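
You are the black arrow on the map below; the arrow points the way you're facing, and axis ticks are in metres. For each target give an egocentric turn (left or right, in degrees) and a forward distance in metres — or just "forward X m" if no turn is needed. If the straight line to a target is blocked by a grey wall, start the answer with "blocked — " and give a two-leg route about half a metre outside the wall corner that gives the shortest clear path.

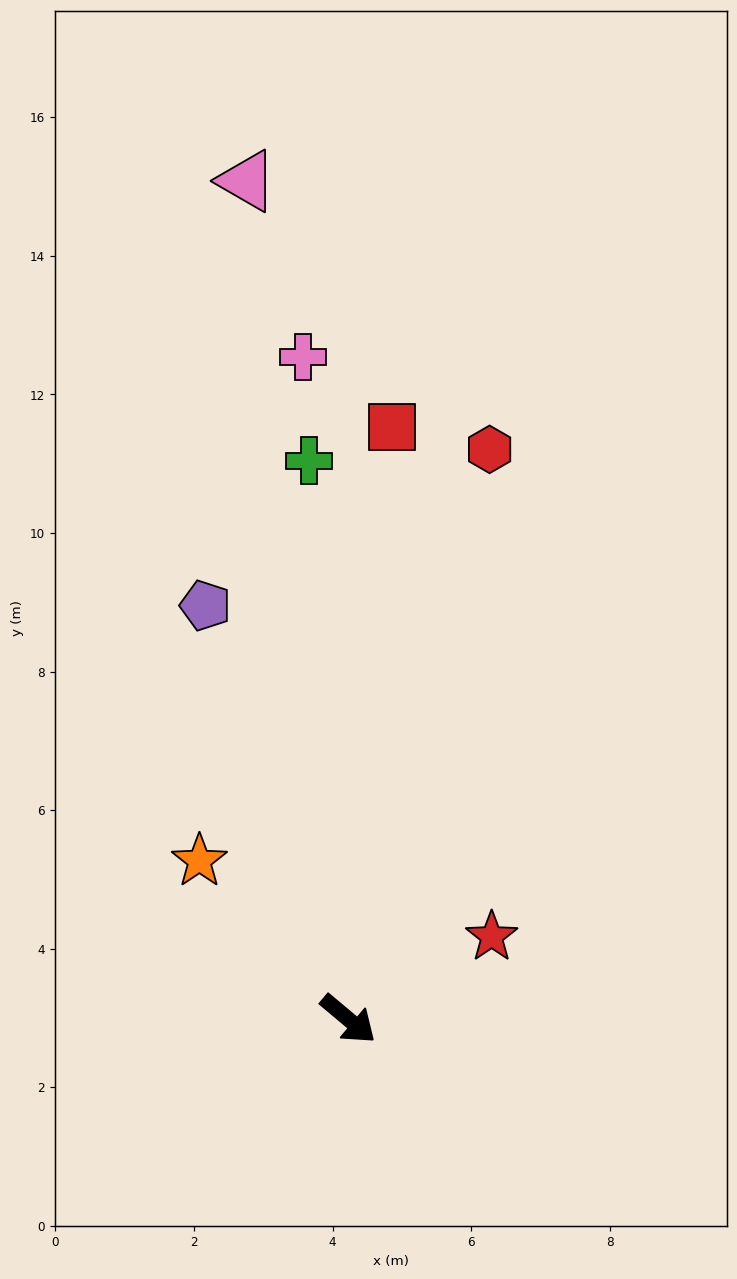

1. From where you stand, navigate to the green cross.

turn left 134°, forward 8.1 m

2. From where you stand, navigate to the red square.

turn left 126°, forward 8.6 m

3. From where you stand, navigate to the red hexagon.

turn left 116°, forward 8.5 m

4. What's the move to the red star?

turn left 70°, forward 2.4 m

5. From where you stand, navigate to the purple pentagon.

turn left 149°, forward 6.3 m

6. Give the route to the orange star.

turn left 173°, forward 3.1 m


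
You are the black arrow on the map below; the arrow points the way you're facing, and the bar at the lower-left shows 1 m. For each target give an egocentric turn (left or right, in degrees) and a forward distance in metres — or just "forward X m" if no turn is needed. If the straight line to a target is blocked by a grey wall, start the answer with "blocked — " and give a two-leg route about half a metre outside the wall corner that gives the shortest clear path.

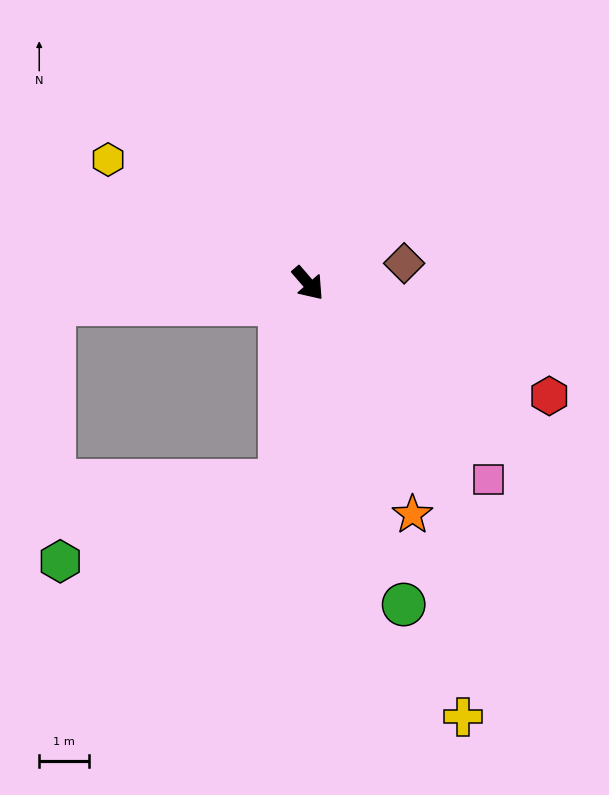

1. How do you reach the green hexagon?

blocked — turn right 49°, forward 4.0 m, then turn right 62°, forward 4.7 m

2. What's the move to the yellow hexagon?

turn right 163°, forward 4.7 m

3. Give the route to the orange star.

turn right 16°, forward 5.1 m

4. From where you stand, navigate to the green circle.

turn right 24°, forward 6.7 m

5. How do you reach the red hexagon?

turn left 24°, forward 5.3 m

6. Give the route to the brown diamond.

turn left 61°, forward 2.0 m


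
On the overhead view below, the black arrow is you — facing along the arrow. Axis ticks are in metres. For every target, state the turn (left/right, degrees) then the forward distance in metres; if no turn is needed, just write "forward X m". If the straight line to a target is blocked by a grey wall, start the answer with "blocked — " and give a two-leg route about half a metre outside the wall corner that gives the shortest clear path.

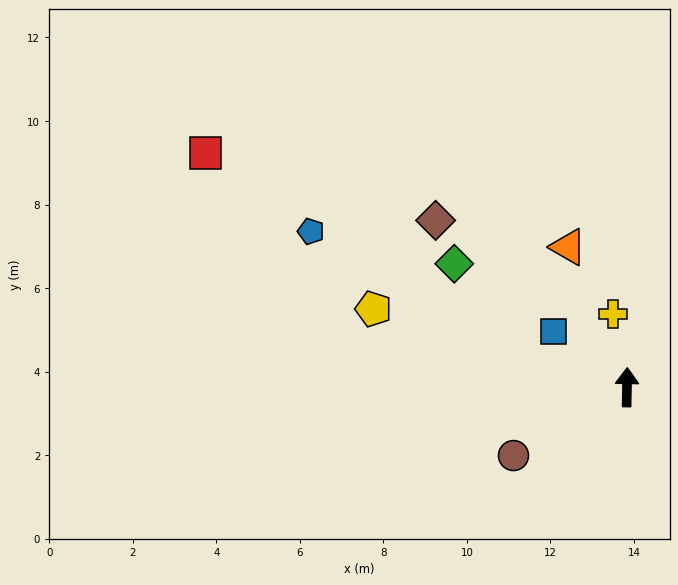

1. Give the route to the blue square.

turn left 54°, forward 2.2 m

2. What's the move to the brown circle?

turn left 122°, forward 3.2 m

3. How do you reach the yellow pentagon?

turn left 74°, forward 6.4 m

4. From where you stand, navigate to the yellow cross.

turn left 12°, forward 1.8 m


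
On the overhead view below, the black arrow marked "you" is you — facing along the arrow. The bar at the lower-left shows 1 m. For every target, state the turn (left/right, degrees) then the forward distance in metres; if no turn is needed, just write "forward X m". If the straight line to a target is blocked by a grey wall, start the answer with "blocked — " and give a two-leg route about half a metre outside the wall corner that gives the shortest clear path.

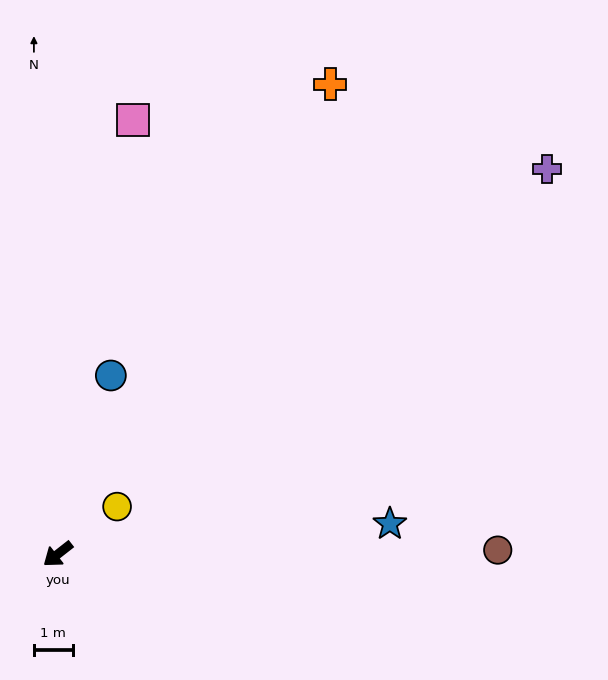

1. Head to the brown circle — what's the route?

turn left 142°, forward 11.4 m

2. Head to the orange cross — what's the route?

turn right 158°, forward 14.0 m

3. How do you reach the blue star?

turn left 147°, forward 8.6 m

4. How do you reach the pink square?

turn right 138°, forward 11.4 m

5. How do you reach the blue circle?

turn right 145°, forward 4.8 m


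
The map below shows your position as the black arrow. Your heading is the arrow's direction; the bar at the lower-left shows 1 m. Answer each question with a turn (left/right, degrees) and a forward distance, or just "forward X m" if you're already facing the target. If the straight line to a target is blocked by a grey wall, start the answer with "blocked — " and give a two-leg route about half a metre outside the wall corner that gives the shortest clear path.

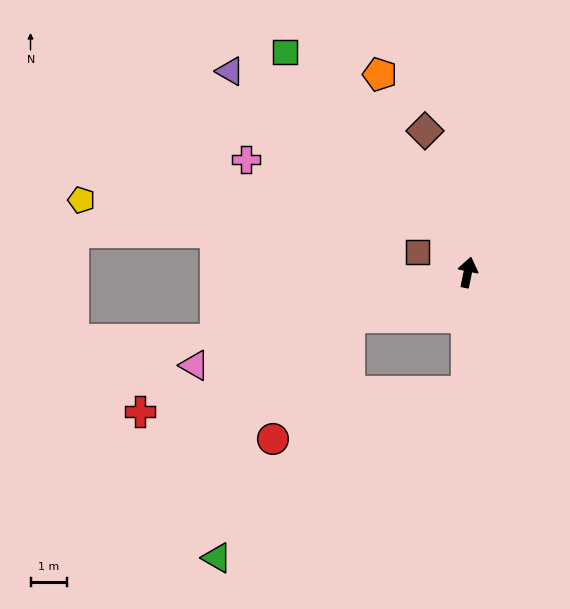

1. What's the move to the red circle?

blocked — turn left 123°, forward 3.5 m, then turn left 37°, forward 4.0 m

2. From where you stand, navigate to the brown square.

turn left 80°, forward 1.5 m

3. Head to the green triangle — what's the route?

blocked — turn right 169°, forward 3.3 m, then turn right 55°, forward 8.3 m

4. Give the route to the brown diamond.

turn left 29°, forward 4.1 m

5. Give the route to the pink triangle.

turn left 121°, forward 8.0 m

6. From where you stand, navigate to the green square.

turn left 52°, forward 7.9 m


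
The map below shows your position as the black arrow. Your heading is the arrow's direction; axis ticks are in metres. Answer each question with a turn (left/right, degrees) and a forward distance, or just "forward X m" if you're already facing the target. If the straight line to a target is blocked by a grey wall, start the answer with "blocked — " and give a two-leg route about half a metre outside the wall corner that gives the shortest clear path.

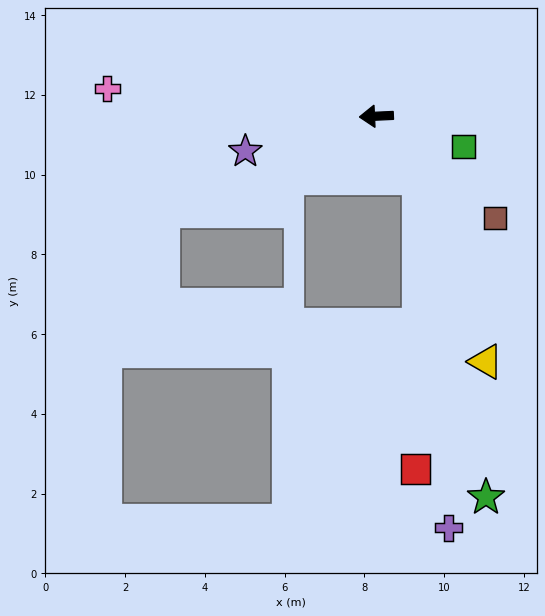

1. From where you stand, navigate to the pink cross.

turn right 9°, forward 6.8 m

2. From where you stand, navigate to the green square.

turn left 158°, forward 2.3 m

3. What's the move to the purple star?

turn left 12°, forward 3.4 m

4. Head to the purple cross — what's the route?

blocked — turn left 122°, forward 1.9 m, then turn right 30°, forward 8.8 m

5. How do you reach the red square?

blocked — turn left 122°, forward 1.9 m, then turn right 35°, forward 7.3 m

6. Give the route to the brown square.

turn left 137°, forward 3.9 m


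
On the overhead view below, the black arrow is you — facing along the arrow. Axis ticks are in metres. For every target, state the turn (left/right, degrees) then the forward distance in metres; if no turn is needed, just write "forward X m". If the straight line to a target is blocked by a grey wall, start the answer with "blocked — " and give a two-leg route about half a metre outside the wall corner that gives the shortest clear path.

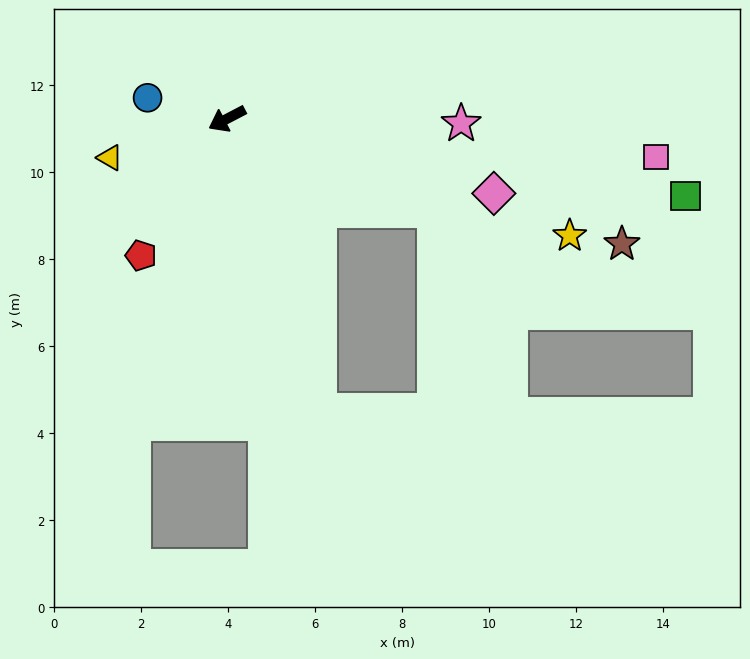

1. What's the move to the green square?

turn left 143°, forward 10.7 m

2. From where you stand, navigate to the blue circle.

turn right 42°, forward 1.9 m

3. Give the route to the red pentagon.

turn left 30°, forward 3.7 m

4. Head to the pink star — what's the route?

turn left 151°, forward 5.4 m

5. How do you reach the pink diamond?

turn left 137°, forward 6.4 m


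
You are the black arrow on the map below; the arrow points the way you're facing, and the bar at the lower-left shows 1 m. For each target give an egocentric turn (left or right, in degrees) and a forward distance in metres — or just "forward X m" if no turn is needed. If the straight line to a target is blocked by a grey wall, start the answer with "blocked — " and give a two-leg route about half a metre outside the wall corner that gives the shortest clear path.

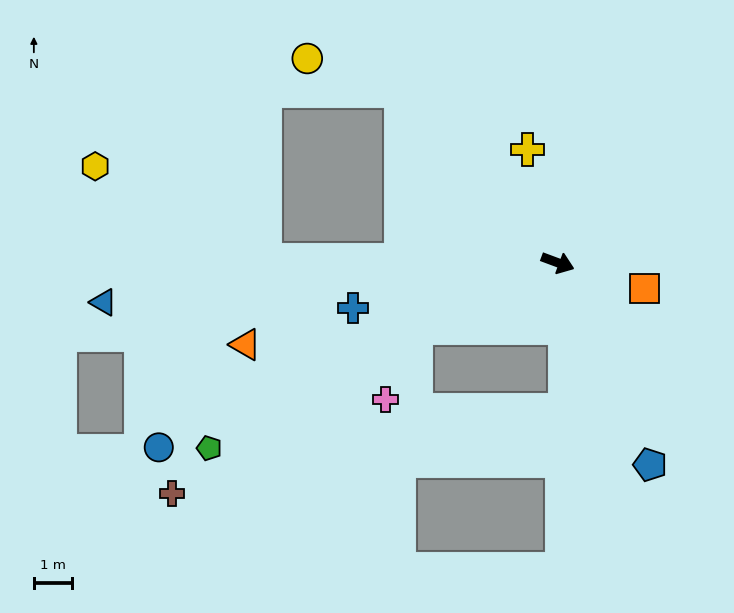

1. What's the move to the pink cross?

blocked — turn right 135°, forward 4.0 m, then turn left 42°, forward 2.0 m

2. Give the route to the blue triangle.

turn right 155°, forward 11.8 m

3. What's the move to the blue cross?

turn right 147°, forward 5.4 m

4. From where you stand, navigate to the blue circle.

turn right 135°, forward 11.4 m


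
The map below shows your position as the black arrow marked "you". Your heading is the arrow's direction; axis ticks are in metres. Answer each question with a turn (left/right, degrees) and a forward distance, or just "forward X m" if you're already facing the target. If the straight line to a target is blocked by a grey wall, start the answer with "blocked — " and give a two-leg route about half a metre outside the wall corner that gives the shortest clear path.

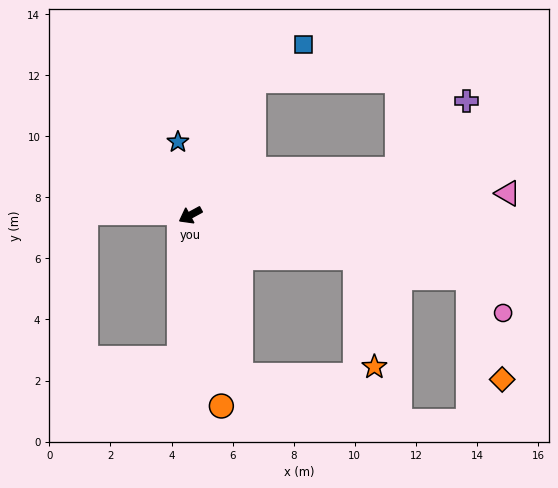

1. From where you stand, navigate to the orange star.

blocked — turn left 137°, forward 5.6 m, then turn right 66°, forward 3.6 m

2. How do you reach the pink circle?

blocked — turn left 139°, forward 9.4 m, then turn right 34°, forward 1.6 m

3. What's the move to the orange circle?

turn left 71°, forward 6.3 m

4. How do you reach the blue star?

turn right 109°, forward 2.4 m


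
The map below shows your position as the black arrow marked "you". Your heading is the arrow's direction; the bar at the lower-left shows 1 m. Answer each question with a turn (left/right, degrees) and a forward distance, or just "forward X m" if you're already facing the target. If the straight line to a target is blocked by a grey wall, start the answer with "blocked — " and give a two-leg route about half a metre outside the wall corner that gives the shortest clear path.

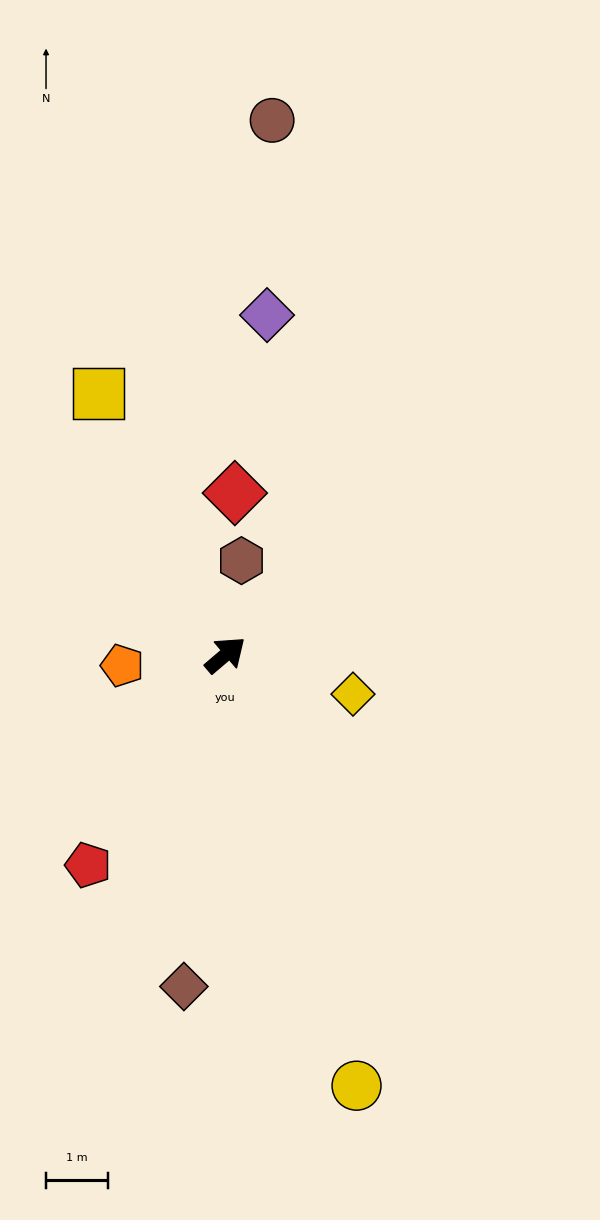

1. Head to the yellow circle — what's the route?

turn right 113°, forward 7.3 m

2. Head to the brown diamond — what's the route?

turn right 138°, forward 5.4 m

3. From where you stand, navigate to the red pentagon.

turn right 164°, forward 4.1 m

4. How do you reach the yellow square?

turn left 75°, forward 4.7 m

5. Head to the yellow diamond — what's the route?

turn right 58°, forward 2.2 m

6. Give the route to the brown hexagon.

turn left 40°, forward 1.5 m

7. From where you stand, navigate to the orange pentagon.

turn left 146°, forward 1.7 m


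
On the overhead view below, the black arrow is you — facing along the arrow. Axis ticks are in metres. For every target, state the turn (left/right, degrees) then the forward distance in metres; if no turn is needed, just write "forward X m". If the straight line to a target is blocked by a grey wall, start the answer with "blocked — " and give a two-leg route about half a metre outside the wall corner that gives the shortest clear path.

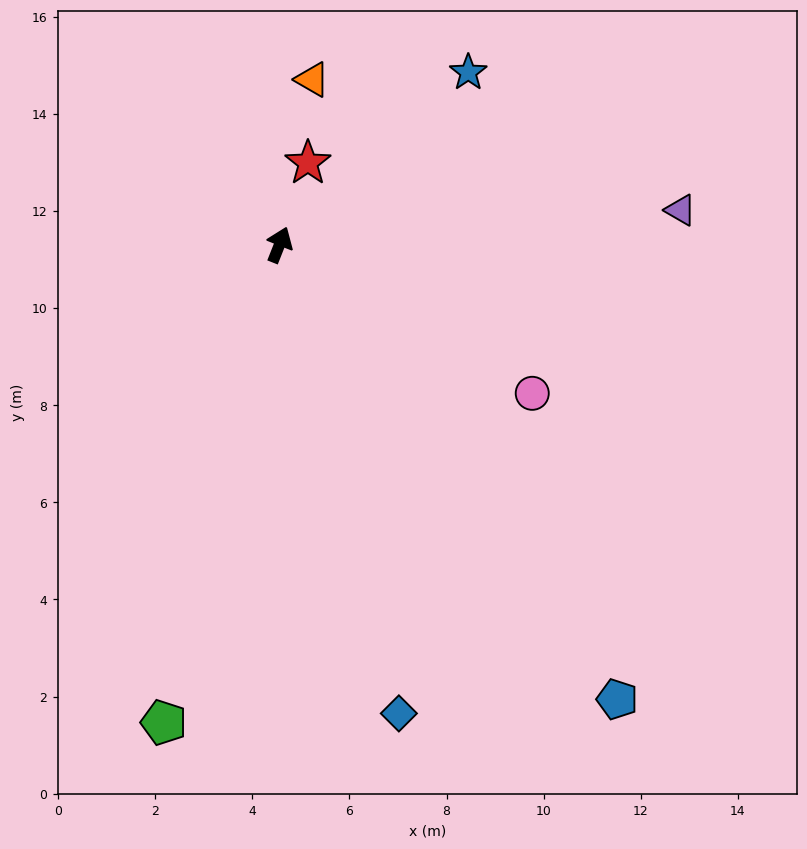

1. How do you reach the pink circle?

turn right 99°, forward 6.0 m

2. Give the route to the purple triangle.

turn right 63°, forward 8.3 m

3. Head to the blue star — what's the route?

turn right 26°, forward 5.3 m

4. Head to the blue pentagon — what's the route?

turn right 122°, forward 11.7 m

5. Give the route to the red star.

turn left 2°, forward 1.8 m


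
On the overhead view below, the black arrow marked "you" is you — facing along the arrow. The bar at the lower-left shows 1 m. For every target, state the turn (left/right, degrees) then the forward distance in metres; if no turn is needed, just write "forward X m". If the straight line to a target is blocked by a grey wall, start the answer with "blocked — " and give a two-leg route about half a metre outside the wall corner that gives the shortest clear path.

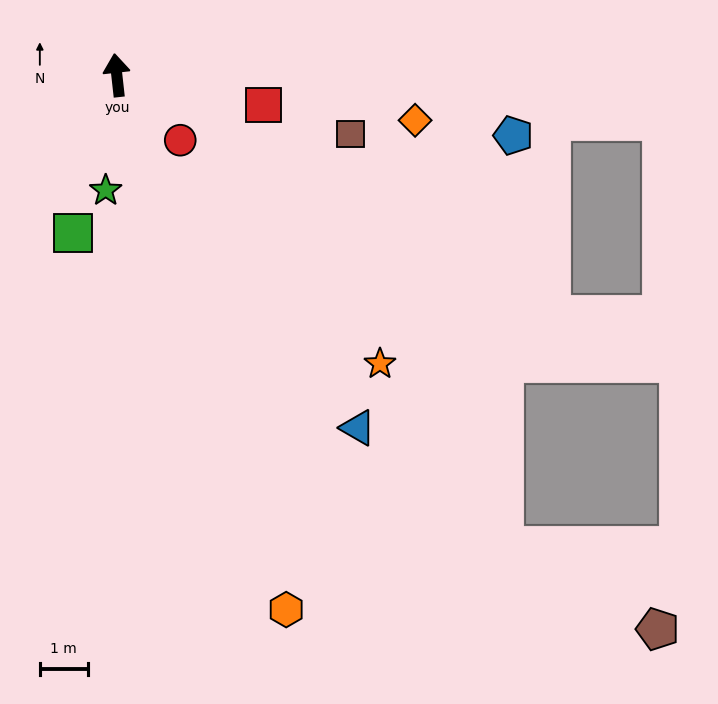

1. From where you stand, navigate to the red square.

turn right 108°, forward 3.1 m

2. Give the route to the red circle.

turn right 142°, forward 1.9 m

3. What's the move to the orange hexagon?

turn right 169°, forward 11.7 m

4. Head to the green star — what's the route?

turn left 168°, forward 2.4 m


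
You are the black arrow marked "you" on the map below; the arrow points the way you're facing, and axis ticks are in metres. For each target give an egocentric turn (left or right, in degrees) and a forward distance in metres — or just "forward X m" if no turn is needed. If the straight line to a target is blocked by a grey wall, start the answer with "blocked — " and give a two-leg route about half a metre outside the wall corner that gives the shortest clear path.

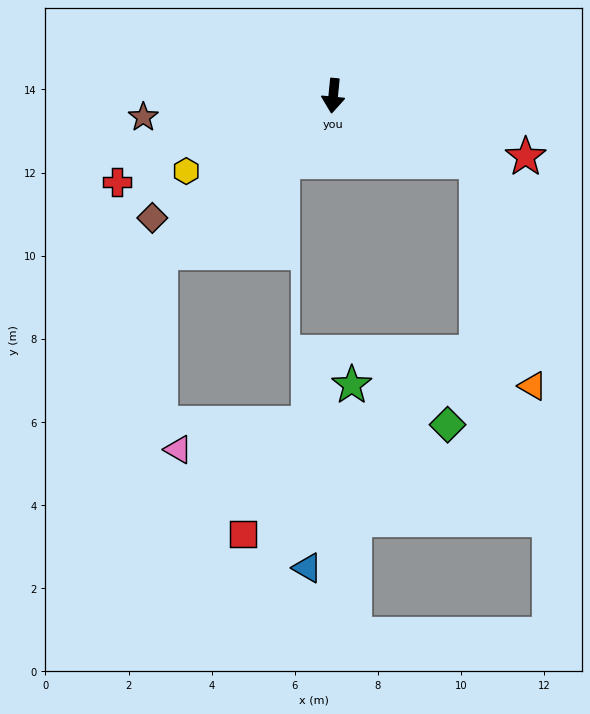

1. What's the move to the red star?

turn left 78°, forward 4.9 m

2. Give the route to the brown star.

turn right 78°, forward 4.6 m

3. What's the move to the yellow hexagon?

turn right 57°, forward 4.0 m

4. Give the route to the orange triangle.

blocked — turn left 71°, forward 3.8 m, then turn right 51°, forward 5.6 m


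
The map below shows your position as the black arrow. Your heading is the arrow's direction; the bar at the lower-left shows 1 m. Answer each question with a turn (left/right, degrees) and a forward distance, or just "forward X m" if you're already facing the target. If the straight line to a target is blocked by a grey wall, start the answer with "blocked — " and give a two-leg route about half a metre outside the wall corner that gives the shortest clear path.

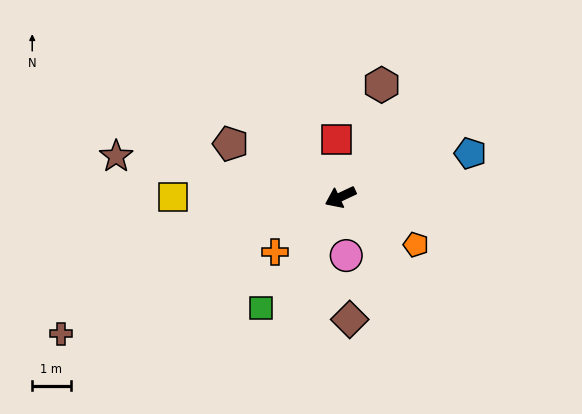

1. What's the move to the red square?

turn right 111°, forward 1.5 m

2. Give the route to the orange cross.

turn left 15°, forward 2.2 m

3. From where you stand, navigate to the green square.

turn left 29°, forward 3.6 m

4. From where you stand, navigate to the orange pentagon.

turn left 123°, forward 2.3 m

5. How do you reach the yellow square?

turn right 25°, forward 4.4 m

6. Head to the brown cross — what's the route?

forward 8.1 m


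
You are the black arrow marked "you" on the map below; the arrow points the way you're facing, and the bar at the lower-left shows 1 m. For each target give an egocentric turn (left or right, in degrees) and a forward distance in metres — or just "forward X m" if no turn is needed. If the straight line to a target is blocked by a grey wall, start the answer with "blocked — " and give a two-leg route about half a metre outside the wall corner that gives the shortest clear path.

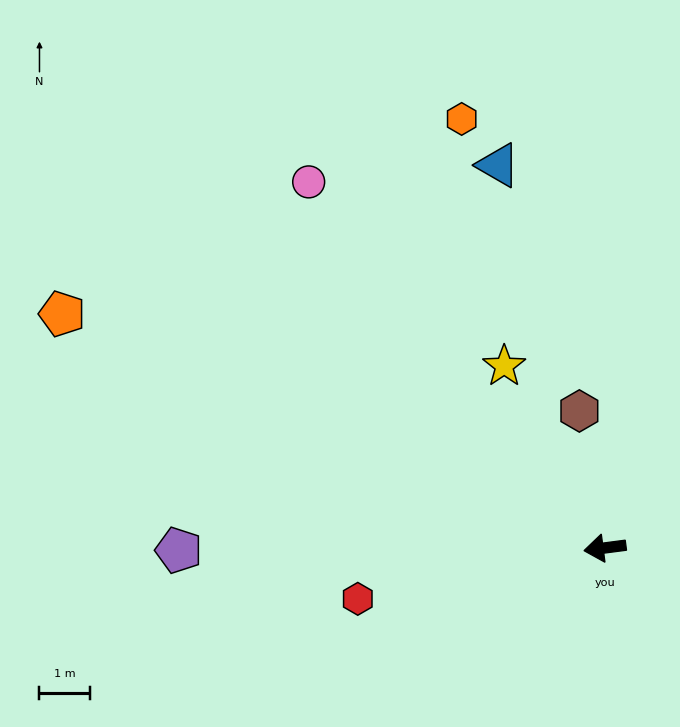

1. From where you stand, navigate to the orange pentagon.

turn right 31°, forward 11.6 m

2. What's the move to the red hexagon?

turn left 4°, forward 5.0 m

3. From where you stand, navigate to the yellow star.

turn right 68°, forward 4.1 m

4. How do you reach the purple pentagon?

turn right 7°, forward 8.4 m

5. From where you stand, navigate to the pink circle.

turn right 58°, forward 9.3 m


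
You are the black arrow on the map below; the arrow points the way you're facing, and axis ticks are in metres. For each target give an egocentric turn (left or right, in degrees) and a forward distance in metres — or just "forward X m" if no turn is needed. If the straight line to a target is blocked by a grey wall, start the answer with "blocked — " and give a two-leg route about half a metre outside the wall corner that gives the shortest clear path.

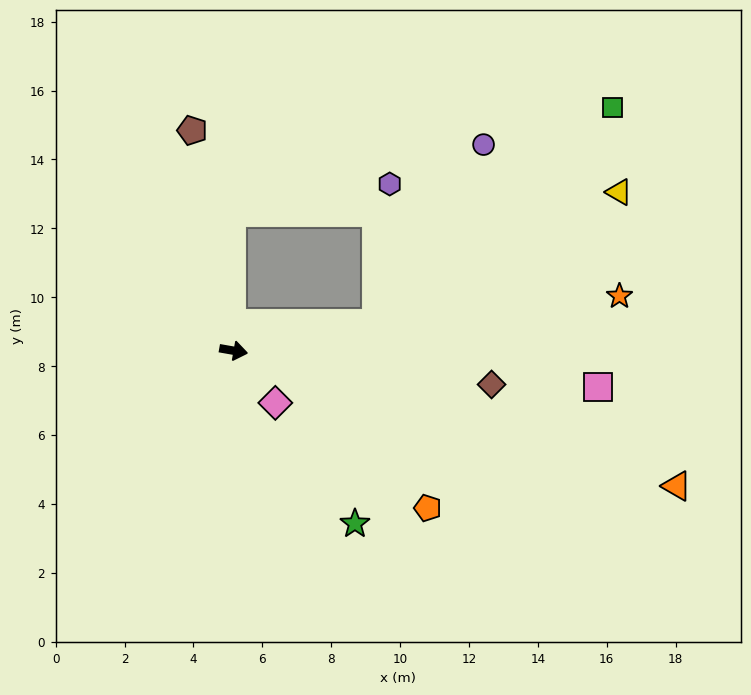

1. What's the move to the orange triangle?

turn right 7°, forward 13.4 m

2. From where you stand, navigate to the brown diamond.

turn left 3°, forward 7.6 m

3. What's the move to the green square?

blocked — turn left 21°, forward 4.2 m, then turn left 31°, forward 9.3 m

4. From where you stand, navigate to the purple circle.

blocked — turn left 21°, forward 4.2 m, then turn left 48°, forward 6.1 m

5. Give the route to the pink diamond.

turn right 41°, forward 1.9 m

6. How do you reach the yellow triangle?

blocked — turn left 21°, forward 4.2 m, then turn left 17°, forward 8.0 m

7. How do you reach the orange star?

turn left 18°, forward 11.3 m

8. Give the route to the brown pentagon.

turn left 111°, forward 6.5 m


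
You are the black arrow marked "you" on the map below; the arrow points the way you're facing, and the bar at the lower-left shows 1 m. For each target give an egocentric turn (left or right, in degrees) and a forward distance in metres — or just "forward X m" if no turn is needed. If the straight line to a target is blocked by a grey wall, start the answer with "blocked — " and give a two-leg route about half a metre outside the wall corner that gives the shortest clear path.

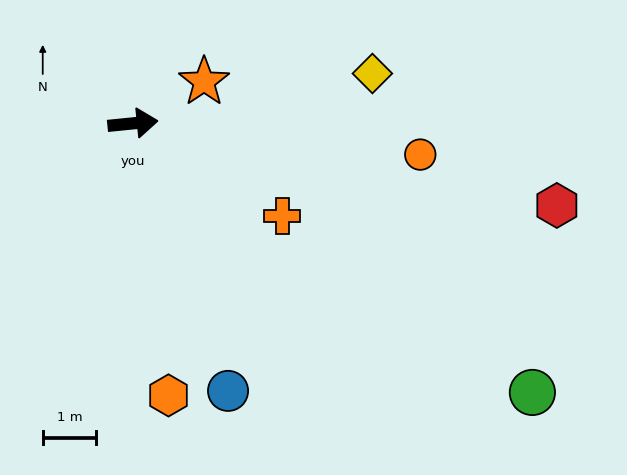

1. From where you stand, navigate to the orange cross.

turn right 37°, forward 3.3 m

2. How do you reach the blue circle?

turn right 76°, forward 5.3 m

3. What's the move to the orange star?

turn left 25°, forward 1.5 m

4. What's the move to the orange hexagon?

turn right 88°, forward 5.1 m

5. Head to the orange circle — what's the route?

turn right 12°, forward 5.4 m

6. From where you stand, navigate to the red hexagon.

turn right 17°, forward 8.1 m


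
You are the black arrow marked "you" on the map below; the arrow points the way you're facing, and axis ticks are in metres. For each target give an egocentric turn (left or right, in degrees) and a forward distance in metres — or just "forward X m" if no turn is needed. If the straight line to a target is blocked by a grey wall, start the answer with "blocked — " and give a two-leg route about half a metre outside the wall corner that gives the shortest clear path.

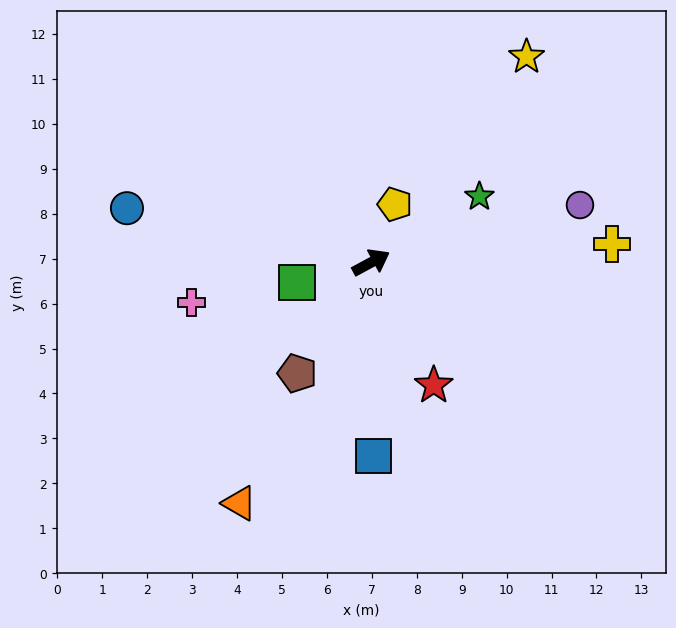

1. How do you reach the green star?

turn left 3°, forward 2.8 m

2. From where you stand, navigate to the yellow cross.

turn right 24°, forward 5.4 m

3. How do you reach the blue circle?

turn left 139°, forward 5.6 m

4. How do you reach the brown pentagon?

turn right 152°, forward 3.0 m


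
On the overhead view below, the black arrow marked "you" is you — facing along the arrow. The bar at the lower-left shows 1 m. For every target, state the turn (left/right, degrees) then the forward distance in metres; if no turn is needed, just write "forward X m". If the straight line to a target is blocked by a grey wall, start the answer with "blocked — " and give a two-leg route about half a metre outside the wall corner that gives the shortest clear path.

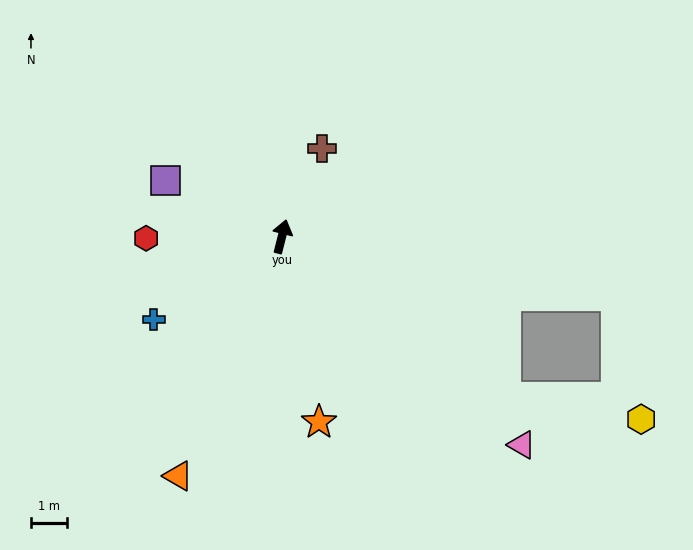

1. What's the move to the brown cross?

turn right 10°, forward 2.7 m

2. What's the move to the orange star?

turn right 155°, forward 5.2 m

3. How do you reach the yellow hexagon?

blocked — turn right 112°, forward 7.6 m, then turn left 27°, forward 3.8 m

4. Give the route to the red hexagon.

turn left 105°, forward 3.7 m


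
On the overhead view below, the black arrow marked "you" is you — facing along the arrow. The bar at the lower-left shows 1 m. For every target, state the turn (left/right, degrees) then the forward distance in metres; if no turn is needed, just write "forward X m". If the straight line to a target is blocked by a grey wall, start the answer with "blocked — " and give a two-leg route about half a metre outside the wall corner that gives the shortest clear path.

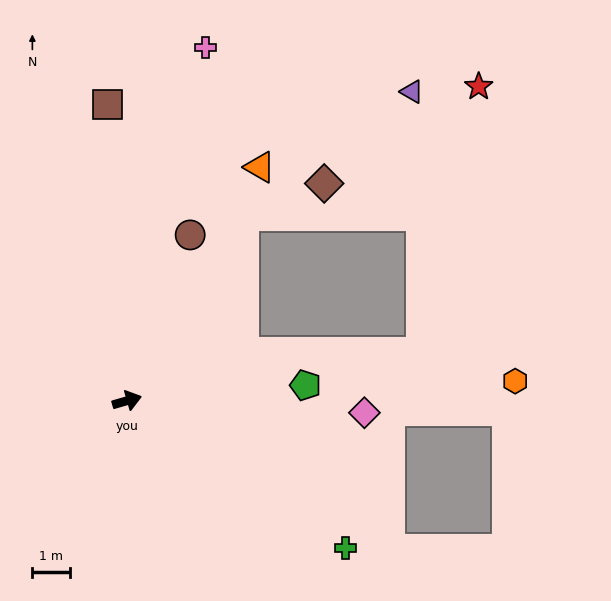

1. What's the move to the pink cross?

turn left 61°, forward 9.7 m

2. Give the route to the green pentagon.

turn right 11°, forward 4.8 m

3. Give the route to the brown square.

turn left 78°, forward 8.0 m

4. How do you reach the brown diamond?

blocked — turn left 42°, forward 5.9 m, then turn right 37°, forward 2.3 m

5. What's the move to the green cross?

turn right 50°, forward 7.1 m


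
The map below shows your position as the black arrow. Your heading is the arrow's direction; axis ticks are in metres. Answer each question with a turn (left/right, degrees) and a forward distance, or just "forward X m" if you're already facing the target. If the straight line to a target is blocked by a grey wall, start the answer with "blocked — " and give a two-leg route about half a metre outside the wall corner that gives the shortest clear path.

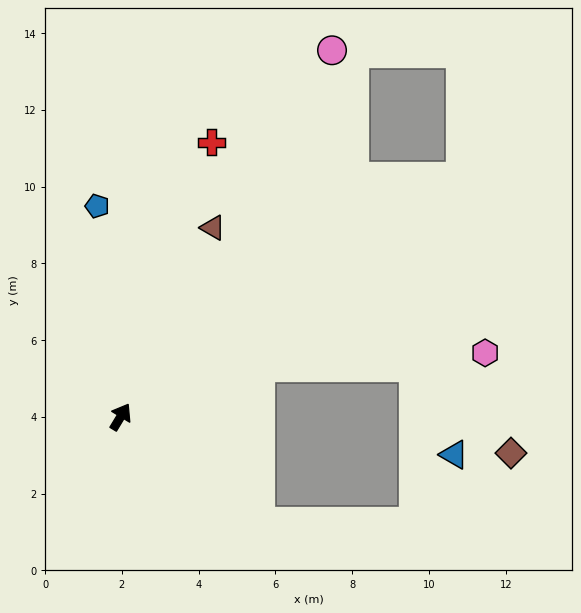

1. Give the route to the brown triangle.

turn left 5°, forward 5.5 m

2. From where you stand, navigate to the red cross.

turn left 13°, forward 7.5 m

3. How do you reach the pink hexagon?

blocked — turn right 39°, forward 3.8 m, then turn right 17°, forward 5.9 m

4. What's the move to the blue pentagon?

turn left 37°, forward 5.5 m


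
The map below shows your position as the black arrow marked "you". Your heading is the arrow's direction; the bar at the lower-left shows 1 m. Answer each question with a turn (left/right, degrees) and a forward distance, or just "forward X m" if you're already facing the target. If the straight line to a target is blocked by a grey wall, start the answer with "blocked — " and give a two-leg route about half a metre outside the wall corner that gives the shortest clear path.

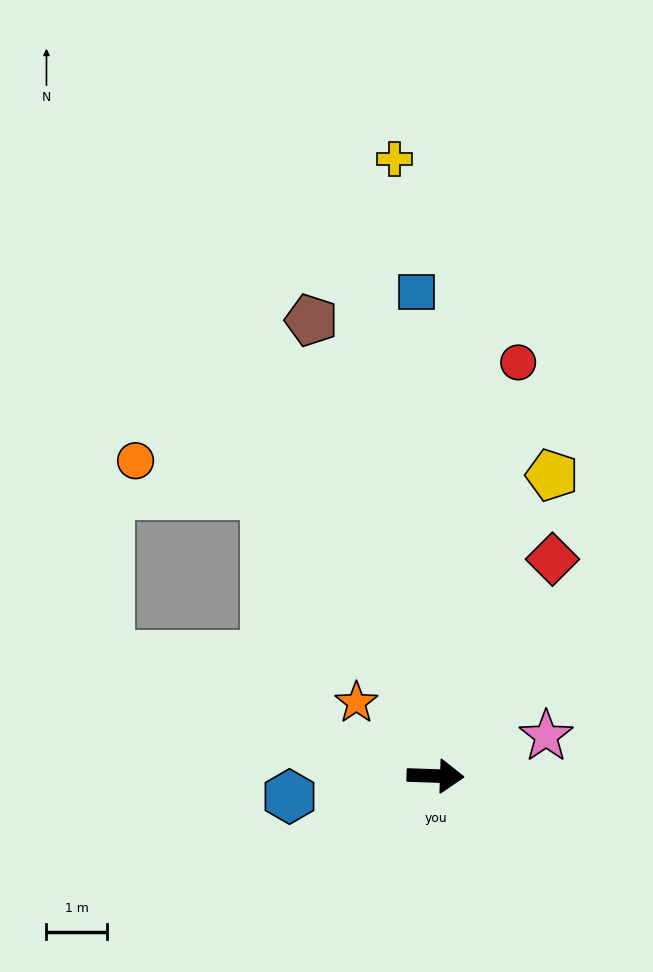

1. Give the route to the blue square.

turn left 94°, forward 7.9 m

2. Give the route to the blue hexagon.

turn right 170°, forward 2.4 m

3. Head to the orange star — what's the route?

turn left 139°, forward 1.8 m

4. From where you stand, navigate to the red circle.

turn left 81°, forward 6.9 m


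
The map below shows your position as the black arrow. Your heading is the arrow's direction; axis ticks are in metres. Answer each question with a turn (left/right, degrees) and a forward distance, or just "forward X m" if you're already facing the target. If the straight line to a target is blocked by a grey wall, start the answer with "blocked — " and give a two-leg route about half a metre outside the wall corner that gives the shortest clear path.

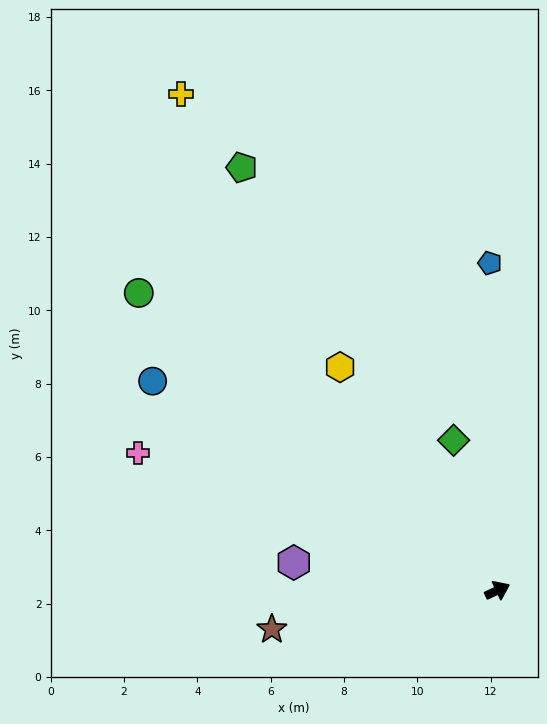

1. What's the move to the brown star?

turn left 165°, forward 6.2 m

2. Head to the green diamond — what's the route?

turn left 81°, forward 4.3 m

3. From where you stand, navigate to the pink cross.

turn left 134°, forward 10.5 m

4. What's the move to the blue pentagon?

turn left 66°, forward 8.9 m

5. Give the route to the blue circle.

turn left 124°, forward 11.0 m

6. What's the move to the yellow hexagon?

turn left 100°, forward 7.4 m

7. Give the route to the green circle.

turn left 115°, forward 12.7 m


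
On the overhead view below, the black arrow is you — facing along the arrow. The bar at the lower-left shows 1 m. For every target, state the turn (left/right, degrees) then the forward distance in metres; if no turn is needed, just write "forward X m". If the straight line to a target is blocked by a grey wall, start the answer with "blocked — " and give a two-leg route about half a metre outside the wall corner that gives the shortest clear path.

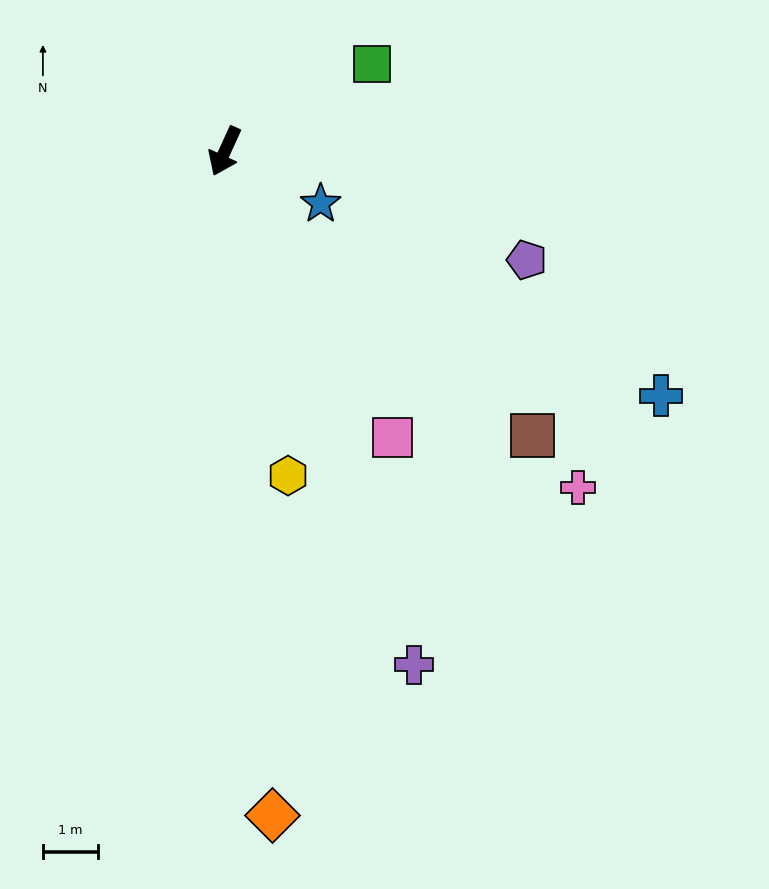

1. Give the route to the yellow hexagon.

turn left 36°, forward 6.1 m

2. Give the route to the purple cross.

turn left 45°, forward 10.0 m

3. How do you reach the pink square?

turn left 55°, forward 6.1 m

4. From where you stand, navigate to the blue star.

turn left 86°, forward 2.0 m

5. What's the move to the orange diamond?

turn left 29°, forward 12.2 m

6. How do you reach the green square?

turn left 145°, forward 3.1 m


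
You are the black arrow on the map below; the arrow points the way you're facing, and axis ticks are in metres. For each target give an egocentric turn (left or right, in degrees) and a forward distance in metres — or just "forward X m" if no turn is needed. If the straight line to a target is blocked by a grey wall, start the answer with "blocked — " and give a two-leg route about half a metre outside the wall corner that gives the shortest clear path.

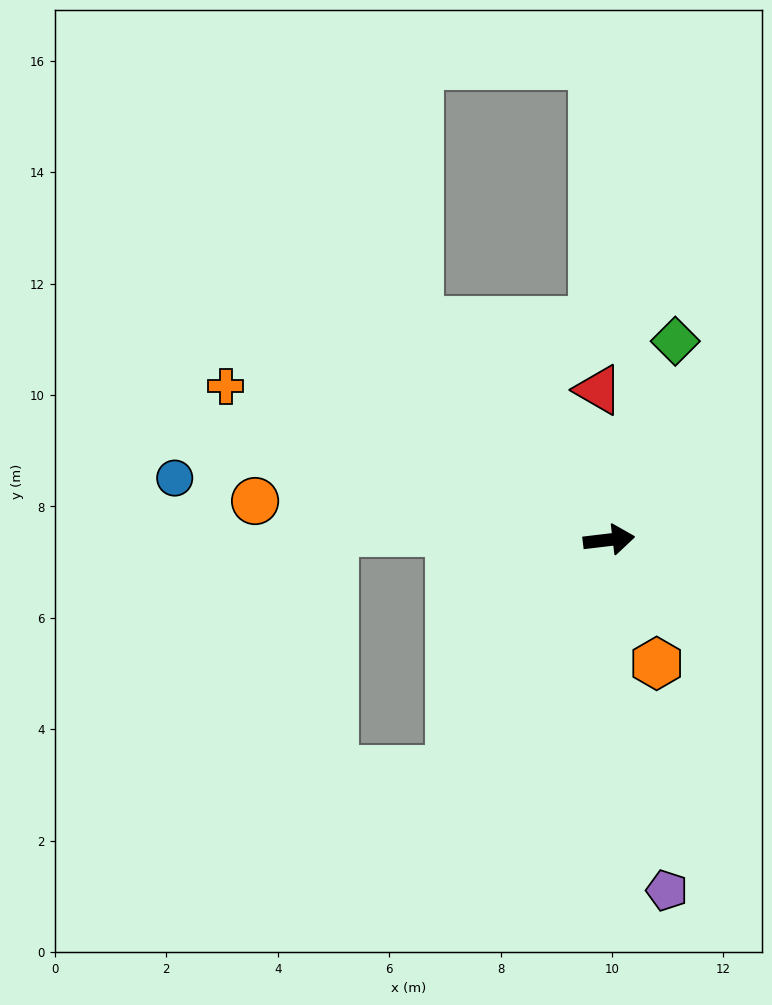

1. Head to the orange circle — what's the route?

turn left 167°, forward 6.4 m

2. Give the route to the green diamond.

turn left 65°, forward 3.8 m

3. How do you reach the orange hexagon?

turn right 76°, forward 2.4 m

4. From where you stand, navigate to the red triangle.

turn left 87°, forward 2.7 m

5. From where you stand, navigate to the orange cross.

turn left 151°, forward 7.4 m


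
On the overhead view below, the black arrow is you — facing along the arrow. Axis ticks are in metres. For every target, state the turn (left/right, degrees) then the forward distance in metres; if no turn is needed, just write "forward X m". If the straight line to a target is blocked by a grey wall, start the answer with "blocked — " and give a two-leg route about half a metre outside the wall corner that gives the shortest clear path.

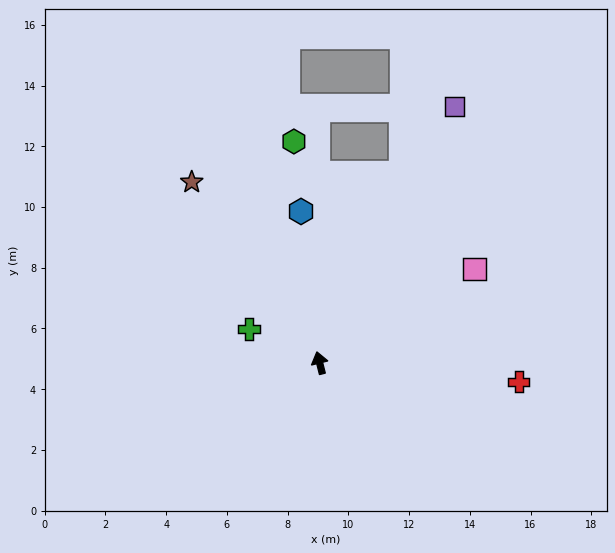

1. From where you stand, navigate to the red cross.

turn right 110°, forward 6.6 m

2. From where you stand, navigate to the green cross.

turn left 50°, forward 2.6 m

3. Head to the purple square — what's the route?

turn right 42°, forward 9.5 m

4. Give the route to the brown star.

turn left 21°, forward 7.3 m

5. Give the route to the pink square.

turn right 73°, forward 6.0 m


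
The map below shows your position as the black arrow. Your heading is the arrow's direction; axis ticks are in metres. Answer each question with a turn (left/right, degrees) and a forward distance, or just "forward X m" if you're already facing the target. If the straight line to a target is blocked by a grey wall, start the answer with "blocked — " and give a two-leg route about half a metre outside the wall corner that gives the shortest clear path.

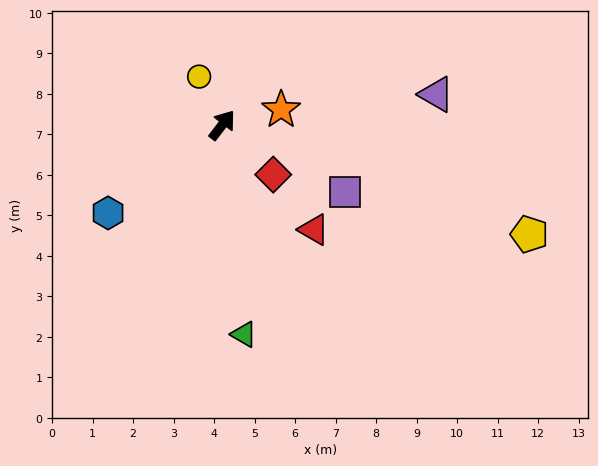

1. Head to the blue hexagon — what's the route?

turn left 165°, forward 3.6 m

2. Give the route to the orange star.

turn right 38°, forward 1.5 m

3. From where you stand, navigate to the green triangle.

turn right 137°, forward 5.2 m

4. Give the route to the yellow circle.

turn left 63°, forward 1.3 m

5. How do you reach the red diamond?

turn right 97°, forward 1.8 m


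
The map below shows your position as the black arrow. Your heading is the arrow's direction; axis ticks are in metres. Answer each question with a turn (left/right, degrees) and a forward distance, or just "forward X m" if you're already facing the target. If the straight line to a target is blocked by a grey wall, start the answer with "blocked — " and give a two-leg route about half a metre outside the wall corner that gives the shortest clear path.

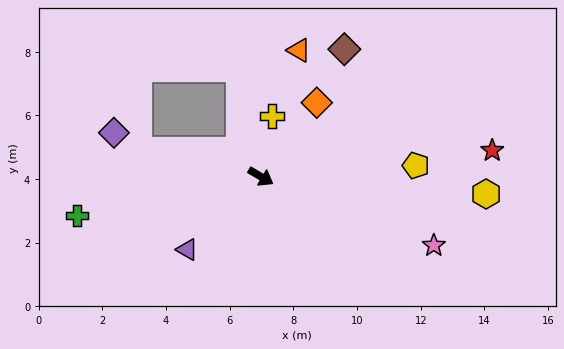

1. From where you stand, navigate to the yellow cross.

turn left 110°, forward 1.9 m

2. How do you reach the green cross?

turn right 137°, forward 5.9 m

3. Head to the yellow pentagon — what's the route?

turn left 35°, forward 4.9 m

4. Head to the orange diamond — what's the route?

turn left 83°, forward 2.9 m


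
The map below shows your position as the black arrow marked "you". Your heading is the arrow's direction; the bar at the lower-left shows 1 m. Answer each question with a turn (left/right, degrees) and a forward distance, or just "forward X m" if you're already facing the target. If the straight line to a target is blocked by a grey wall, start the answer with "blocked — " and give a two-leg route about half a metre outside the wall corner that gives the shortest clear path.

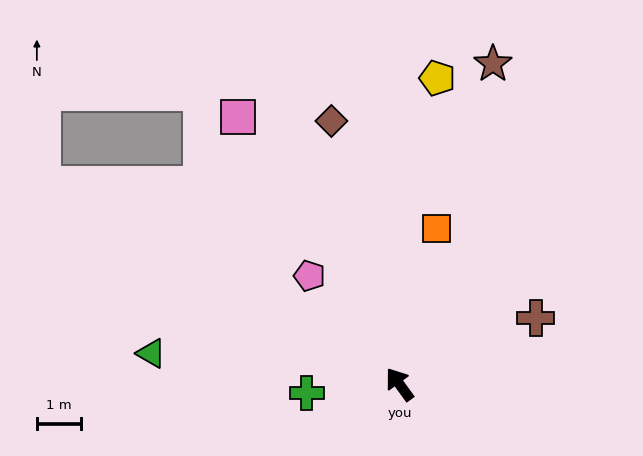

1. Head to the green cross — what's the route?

turn left 59°, forward 2.1 m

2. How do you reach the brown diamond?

turn right 21°, forward 6.2 m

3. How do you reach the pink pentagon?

turn left 4°, forward 3.2 m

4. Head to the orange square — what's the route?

turn right 49°, forward 3.7 m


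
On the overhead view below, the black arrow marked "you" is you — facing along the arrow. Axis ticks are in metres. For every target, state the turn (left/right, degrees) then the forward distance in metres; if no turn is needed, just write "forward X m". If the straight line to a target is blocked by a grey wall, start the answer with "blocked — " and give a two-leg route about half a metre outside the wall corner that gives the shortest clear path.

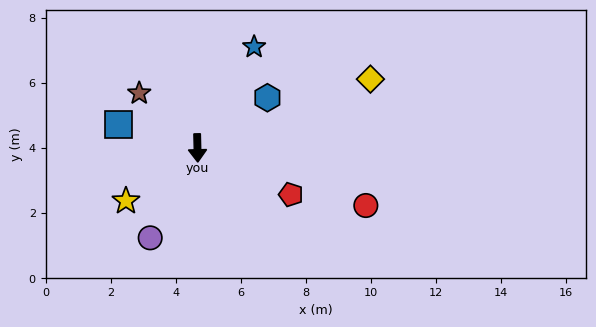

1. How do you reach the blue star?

turn left 149°, forward 3.6 m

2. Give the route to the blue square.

turn right 108°, forward 2.5 m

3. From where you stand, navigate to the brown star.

turn right 135°, forward 2.5 m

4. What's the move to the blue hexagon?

turn left 124°, forward 2.6 m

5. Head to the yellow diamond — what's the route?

turn left 110°, forward 5.7 m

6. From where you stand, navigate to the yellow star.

turn right 55°, forward 2.7 m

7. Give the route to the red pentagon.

turn left 62°, forward 3.2 m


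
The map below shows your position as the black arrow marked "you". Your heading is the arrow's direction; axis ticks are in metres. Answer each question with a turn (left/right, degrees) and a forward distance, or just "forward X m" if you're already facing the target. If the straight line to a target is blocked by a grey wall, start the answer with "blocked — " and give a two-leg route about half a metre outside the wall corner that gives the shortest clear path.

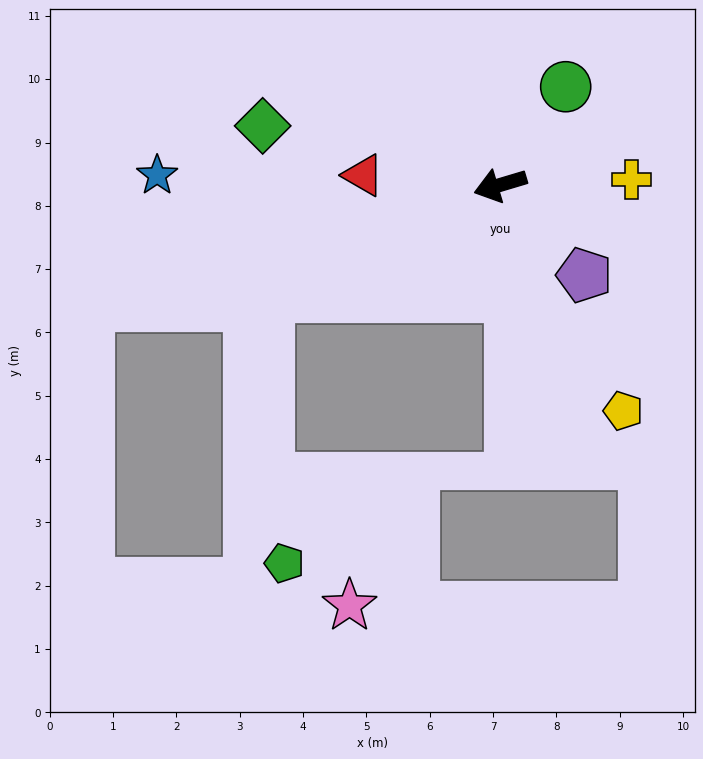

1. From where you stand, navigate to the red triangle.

turn right 21°, forward 2.2 m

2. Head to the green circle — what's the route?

turn right 140°, forward 1.9 m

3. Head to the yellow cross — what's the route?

turn left 166°, forward 2.1 m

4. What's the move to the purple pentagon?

turn left 116°, forward 1.9 m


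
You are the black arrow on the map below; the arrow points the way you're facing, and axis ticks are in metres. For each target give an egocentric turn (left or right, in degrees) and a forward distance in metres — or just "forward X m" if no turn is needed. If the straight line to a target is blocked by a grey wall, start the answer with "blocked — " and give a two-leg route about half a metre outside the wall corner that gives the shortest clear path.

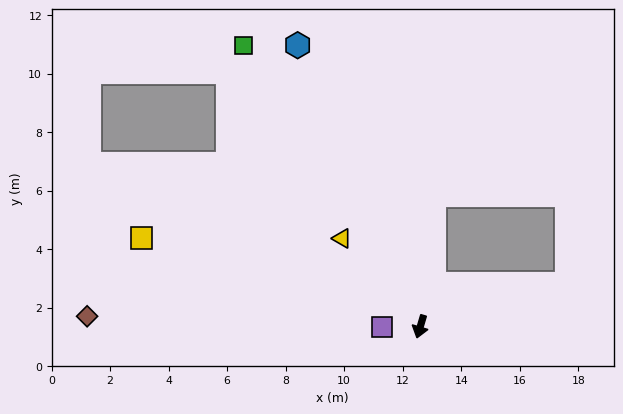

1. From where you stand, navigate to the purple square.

turn right 73°, forward 1.3 m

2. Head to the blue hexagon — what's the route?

turn right 140°, forward 10.5 m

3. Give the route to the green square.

turn right 131°, forward 11.3 m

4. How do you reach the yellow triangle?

turn right 122°, forward 4.0 m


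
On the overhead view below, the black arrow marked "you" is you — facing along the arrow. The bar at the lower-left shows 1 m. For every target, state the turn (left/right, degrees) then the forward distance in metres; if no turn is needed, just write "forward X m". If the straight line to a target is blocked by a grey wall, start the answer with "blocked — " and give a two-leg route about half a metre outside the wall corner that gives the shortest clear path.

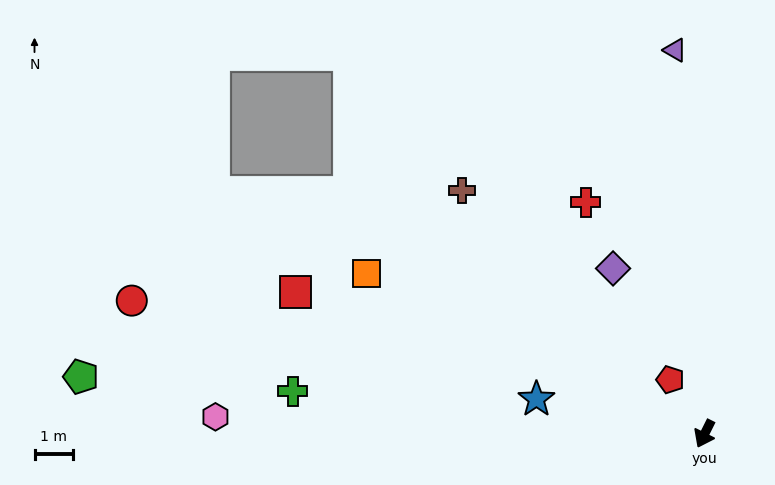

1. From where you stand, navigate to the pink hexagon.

turn right 65°, forward 12.6 m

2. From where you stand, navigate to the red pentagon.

turn right 121°, forward 1.6 m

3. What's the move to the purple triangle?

turn right 149°, forward 9.9 m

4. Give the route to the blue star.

turn right 75°, forward 4.4 m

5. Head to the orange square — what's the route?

turn right 89°, forward 9.6 m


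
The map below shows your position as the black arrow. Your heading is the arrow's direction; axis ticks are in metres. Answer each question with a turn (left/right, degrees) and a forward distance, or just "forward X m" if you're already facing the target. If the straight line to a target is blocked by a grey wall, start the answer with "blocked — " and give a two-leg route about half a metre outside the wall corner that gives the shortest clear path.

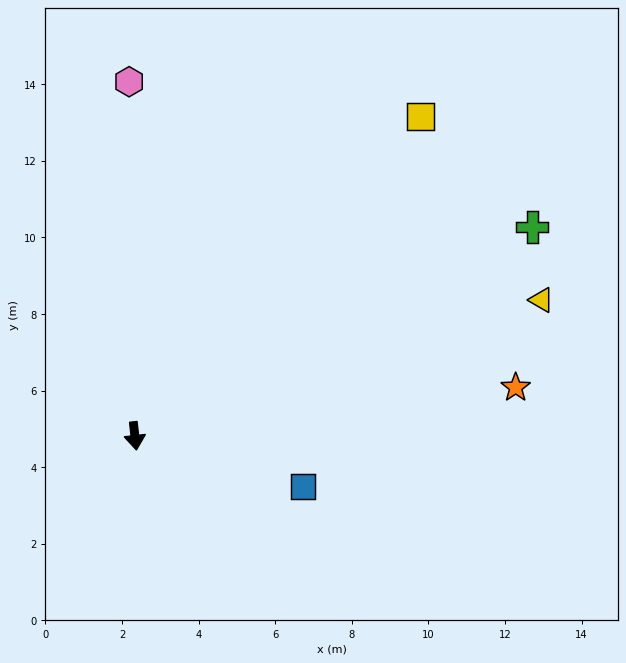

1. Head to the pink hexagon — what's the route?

turn left 175°, forward 9.2 m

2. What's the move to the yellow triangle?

turn left 102°, forward 11.2 m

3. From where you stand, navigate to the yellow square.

turn left 132°, forward 11.2 m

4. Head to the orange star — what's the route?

turn left 91°, forward 10.0 m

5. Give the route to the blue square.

turn left 67°, forward 4.6 m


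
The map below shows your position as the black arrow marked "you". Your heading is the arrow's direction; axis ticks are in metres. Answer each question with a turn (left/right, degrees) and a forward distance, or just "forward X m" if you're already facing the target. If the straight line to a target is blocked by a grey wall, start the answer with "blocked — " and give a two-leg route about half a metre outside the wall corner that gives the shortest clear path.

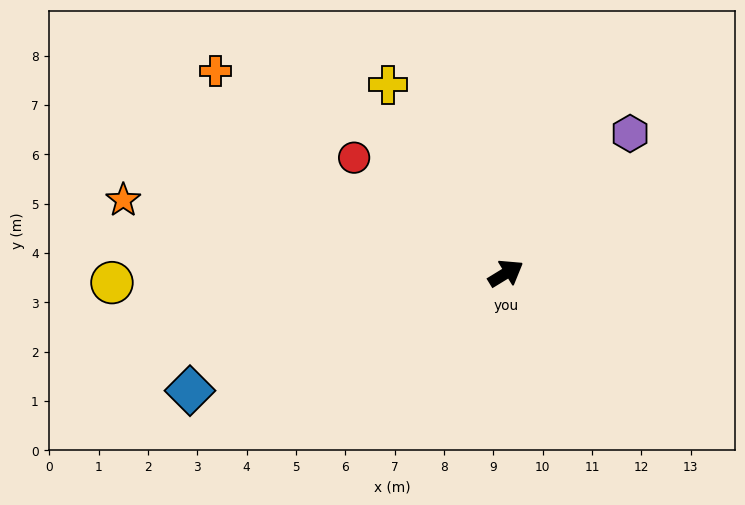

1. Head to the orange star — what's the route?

turn left 138°, forward 7.9 m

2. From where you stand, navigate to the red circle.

turn left 111°, forward 3.9 m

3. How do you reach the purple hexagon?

turn left 17°, forward 3.8 m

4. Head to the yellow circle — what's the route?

turn left 150°, forward 8.0 m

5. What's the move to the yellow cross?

turn left 91°, forward 4.5 m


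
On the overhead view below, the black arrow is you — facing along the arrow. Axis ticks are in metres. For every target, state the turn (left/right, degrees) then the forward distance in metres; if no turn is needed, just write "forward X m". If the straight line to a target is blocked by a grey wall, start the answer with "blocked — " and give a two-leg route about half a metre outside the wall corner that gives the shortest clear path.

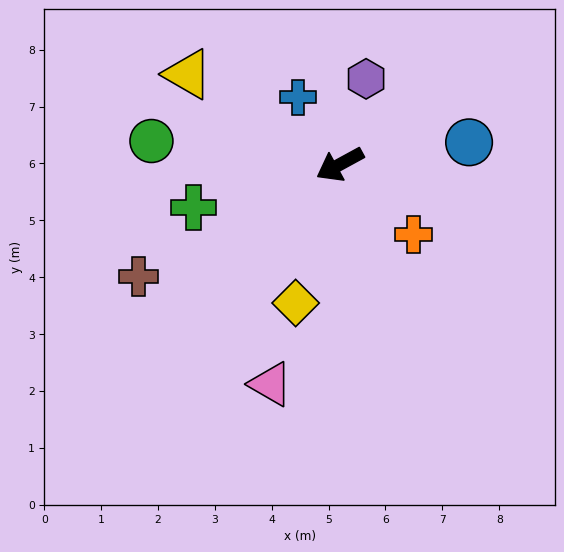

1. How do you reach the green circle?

turn right 36°, forward 3.3 m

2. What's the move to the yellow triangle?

turn right 59°, forward 3.1 m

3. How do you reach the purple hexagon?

turn right 136°, forward 1.6 m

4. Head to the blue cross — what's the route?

turn right 87°, forward 1.4 m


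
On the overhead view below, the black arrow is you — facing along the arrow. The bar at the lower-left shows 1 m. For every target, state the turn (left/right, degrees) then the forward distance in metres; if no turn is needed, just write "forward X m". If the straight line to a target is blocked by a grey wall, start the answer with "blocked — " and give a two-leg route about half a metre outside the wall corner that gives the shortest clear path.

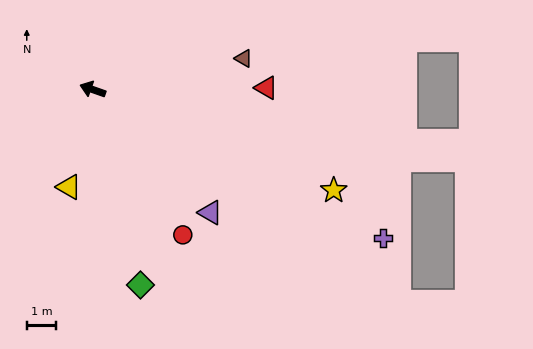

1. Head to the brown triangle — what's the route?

turn right 149°, forward 5.2 m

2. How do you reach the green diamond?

turn left 123°, forward 6.8 m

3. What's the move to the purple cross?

turn left 172°, forward 11.0 m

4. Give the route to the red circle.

turn left 141°, forward 5.8 m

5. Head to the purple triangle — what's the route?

turn left 153°, forward 5.7 m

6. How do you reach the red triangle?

turn right 160°, forward 5.9 m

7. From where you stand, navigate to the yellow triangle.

turn left 96°, forward 3.4 m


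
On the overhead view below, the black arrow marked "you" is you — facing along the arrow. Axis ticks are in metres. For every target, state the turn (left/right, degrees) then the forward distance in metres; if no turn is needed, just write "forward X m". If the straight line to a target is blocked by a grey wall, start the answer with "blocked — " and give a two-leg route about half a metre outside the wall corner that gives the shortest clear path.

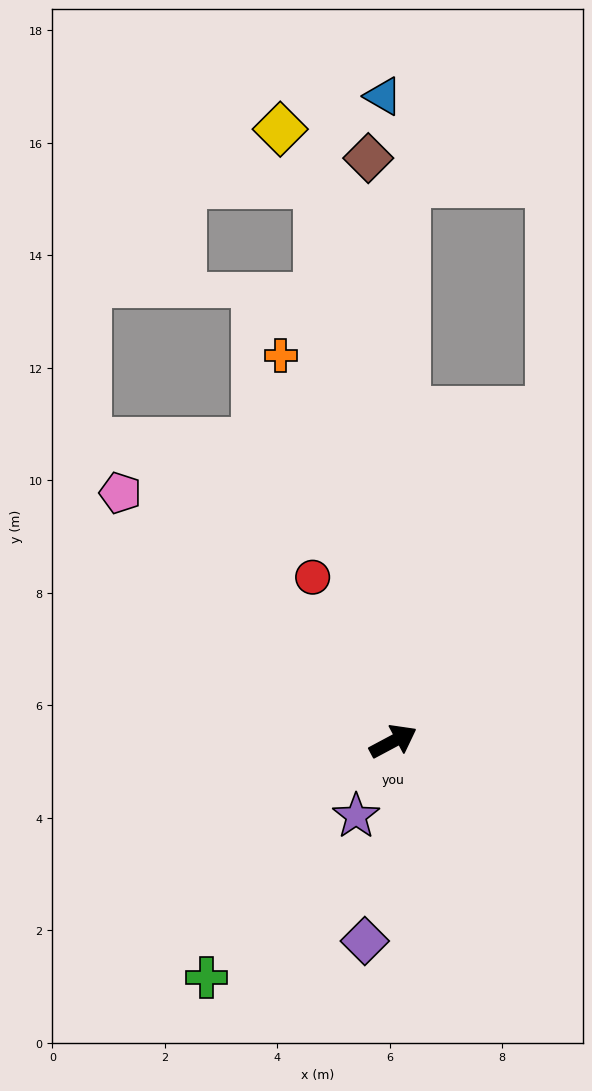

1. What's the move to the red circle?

turn left 88°, forward 3.3 m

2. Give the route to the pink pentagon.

turn left 110°, forward 6.6 m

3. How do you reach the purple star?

turn right 145°, forward 1.5 m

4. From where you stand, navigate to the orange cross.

turn left 78°, forward 7.1 m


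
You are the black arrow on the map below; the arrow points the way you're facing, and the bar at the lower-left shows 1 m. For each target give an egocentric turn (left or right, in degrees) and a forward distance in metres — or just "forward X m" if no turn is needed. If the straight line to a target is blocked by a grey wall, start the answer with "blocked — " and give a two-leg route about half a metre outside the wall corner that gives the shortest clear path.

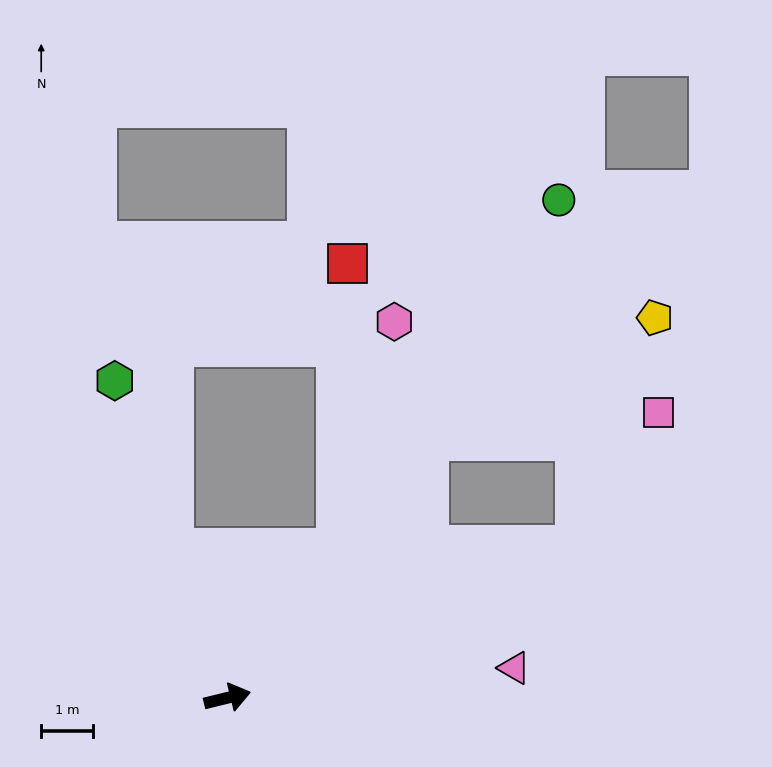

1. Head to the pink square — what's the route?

blocked — turn left 10°, forward 7.4 m, then turn left 35°, forward 3.0 m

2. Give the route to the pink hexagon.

blocked — turn left 39°, forward 3.6 m, then turn left 23°, forward 4.5 m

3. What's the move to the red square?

blocked — turn left 39°, forward 3.6 m, then turn left 35°, forward 5.5 m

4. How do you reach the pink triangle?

turn right 8°, forward 5.6 m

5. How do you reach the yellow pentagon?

blocked — turn left 39°, forward 6.3 m, then turn right 25°, forward 5.0 m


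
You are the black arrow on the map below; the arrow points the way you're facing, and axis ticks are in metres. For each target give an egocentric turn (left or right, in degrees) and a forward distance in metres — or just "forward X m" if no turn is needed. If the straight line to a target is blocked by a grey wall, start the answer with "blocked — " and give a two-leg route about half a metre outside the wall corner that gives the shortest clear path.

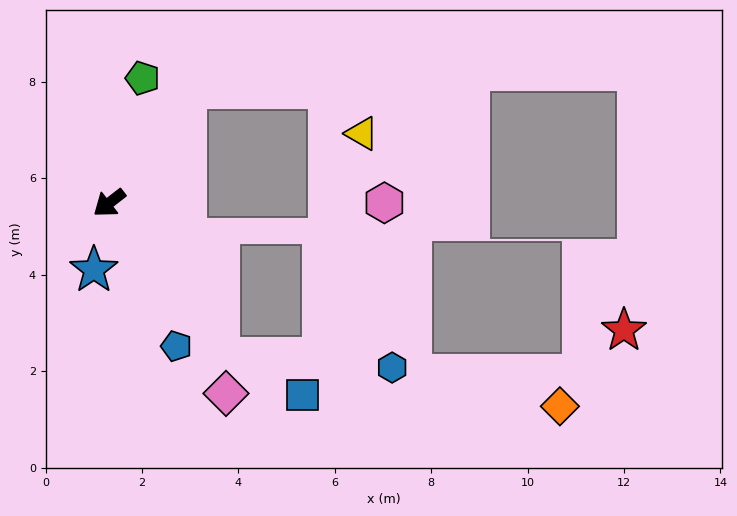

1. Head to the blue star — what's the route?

turn left 39°, forward 1.4 m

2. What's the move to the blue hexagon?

blocked — turn left 88°, forward 3.9 m, then turn left 51°, forward 3.6 m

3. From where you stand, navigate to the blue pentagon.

turn left 77°, forward 3.3 m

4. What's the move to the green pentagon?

turn right 143°, forward 2.7 m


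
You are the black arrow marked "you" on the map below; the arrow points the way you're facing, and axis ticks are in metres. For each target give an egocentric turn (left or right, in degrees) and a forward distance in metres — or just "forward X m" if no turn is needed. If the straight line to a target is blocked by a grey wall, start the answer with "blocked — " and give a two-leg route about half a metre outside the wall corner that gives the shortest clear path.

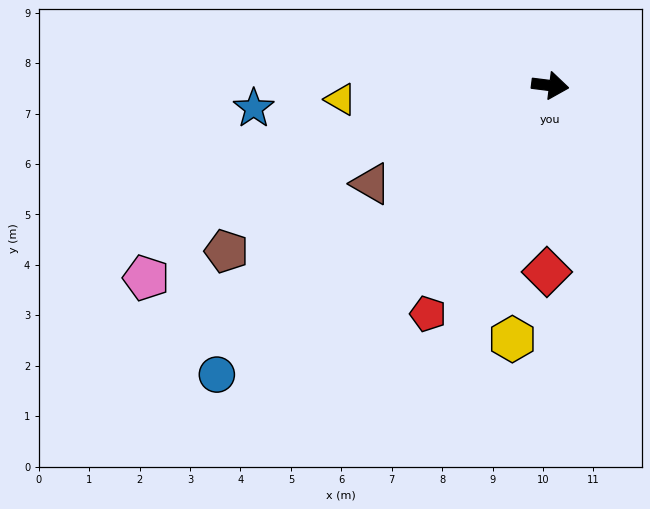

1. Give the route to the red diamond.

turn right 84°, forward 3.7 m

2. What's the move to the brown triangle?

turn right 144°, forward 4.1 m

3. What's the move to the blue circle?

turn right 132°, forward 8.8 m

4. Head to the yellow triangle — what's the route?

turn right 169°, forward 4.2 m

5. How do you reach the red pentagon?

turn right 111°, forward 5.1 m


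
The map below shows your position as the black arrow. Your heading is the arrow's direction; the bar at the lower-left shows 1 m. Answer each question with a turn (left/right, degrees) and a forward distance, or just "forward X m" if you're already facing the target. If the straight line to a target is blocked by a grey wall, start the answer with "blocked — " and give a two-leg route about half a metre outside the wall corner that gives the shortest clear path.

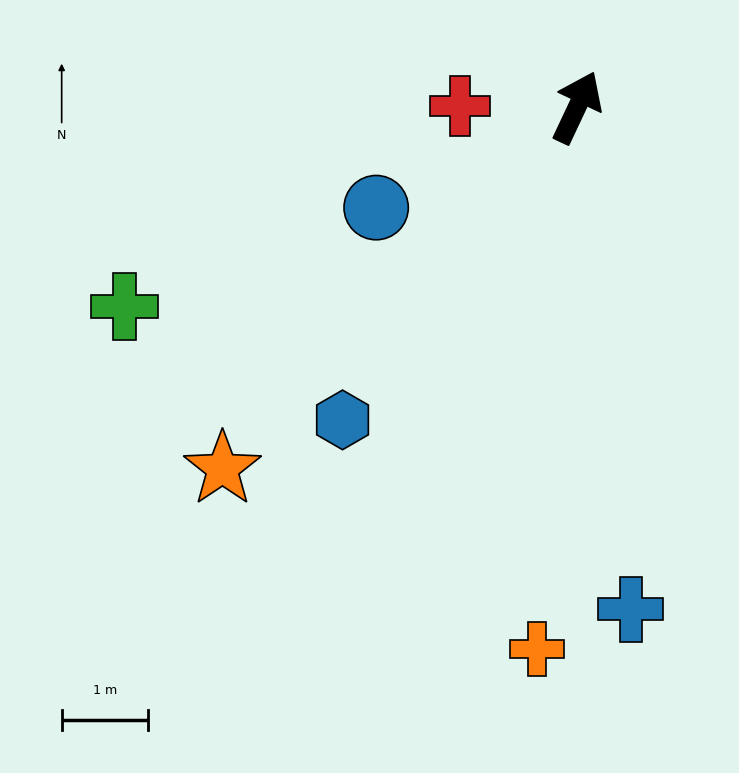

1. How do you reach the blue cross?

turn right 149°, forward 5.9 m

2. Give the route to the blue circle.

turn left 142°, forward 2.6 m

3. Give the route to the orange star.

turn left 161°, forward 5.9 m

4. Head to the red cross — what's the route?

turn left 115°, forward 1.4 m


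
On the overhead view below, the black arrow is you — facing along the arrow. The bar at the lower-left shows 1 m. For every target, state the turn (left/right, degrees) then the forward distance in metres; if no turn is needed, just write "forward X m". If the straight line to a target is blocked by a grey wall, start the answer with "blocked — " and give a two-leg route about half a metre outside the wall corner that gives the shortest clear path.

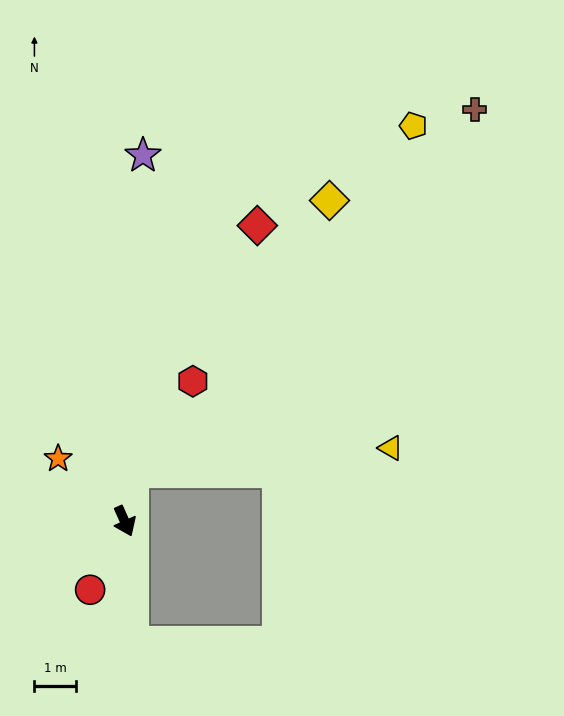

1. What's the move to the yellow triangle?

blocked — turn left 149°, forward 1.2 m, then turn right 78°, forward 6.3 m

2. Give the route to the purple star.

turn left 153°, forward 8.8 m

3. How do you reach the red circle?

turn right 51°, forward 1.8 m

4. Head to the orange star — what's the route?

turn right 157°, forward 2.2 m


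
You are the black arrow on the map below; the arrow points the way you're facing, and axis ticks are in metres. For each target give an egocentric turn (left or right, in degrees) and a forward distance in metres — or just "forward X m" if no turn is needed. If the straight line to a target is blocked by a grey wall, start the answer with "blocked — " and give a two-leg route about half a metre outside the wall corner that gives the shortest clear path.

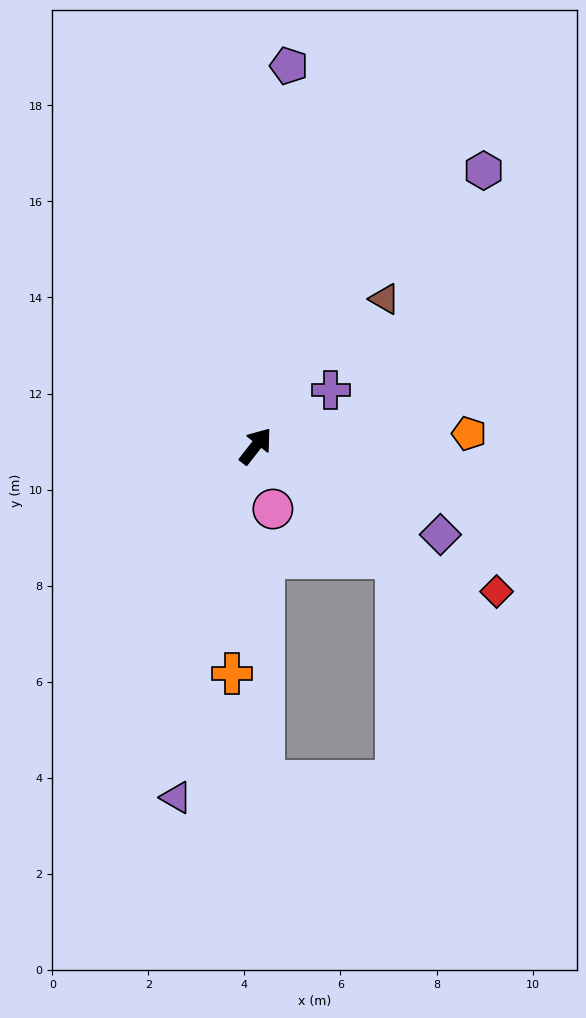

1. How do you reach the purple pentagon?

turn left 33°, forward 7.9 m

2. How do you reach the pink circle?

turn right 127°, forward 1.4 m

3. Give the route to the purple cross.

turn right 15°, forward 1.9 m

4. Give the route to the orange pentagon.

turn right 49°, forward 4.5 m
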